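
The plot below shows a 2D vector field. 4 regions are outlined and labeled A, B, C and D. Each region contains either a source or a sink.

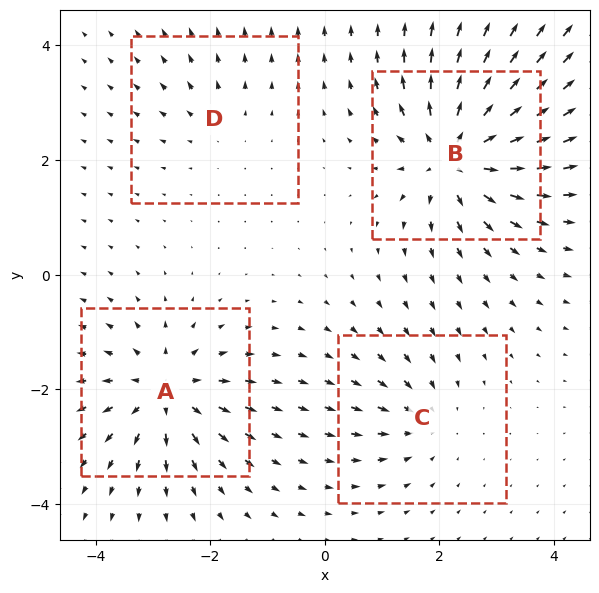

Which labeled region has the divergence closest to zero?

D

Divergence at each region's feature centre — A: about +6, B: about +8, C: about -4, D: about +2. Region D is closest to zero.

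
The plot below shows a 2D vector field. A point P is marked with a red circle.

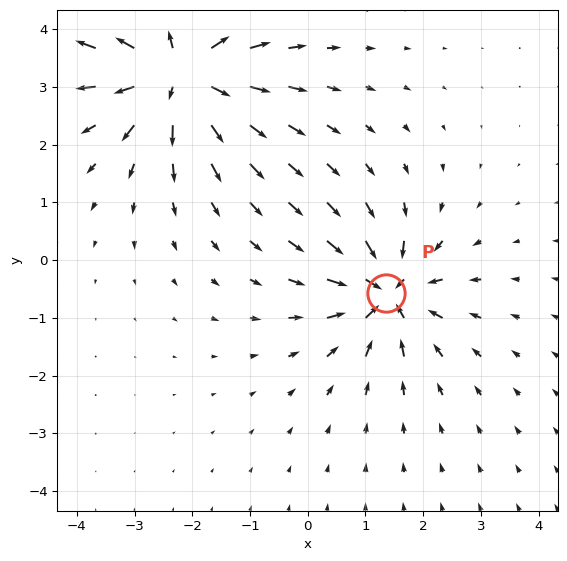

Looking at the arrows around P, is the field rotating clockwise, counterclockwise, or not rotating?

Near P at (1.4, -0.6) the arrows show no circulation. The curl there is ≈0.

not rotating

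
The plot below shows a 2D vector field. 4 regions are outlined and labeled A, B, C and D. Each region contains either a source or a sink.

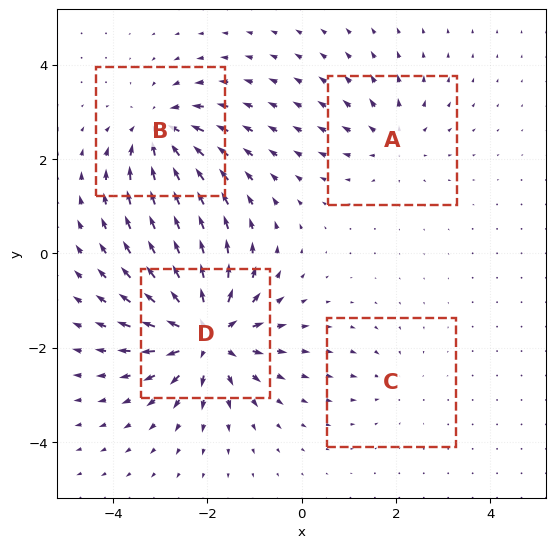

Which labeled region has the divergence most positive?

Divergence at each region's feature centre — A: about +4, B: about -6, C: about -2, D: about +8. Region D is most positive.

D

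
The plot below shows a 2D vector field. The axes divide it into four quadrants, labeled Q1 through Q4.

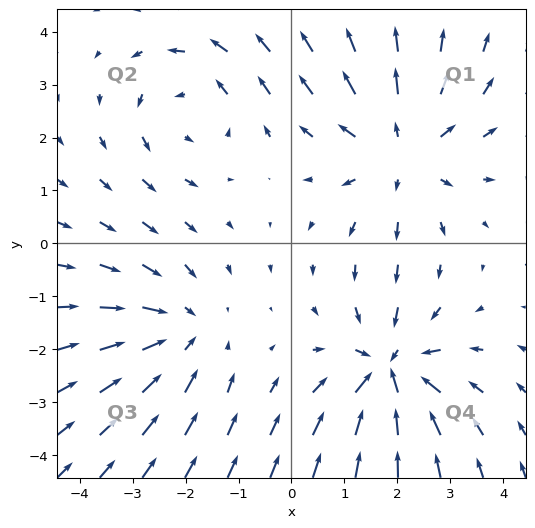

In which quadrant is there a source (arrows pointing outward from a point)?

Q1

The source sits at approximately (2.1, 1.7), which lies in quadrant Q1. The divergence there is about +4, positive as expected for a source.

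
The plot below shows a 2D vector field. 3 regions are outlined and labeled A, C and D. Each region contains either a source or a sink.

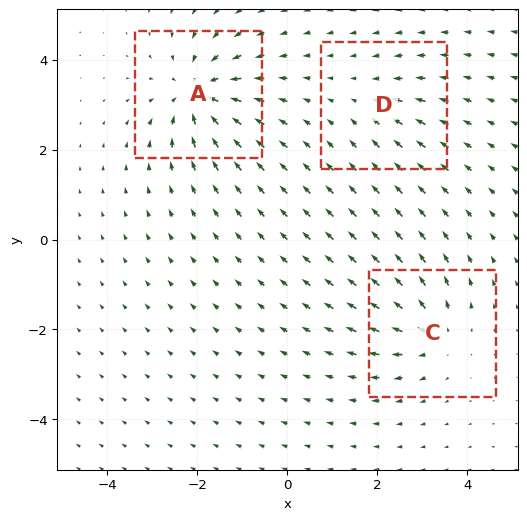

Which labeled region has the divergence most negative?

Divergence at each region's feature centre — A: about -5, C: about +4, D: about -2. Region A is most negative.

A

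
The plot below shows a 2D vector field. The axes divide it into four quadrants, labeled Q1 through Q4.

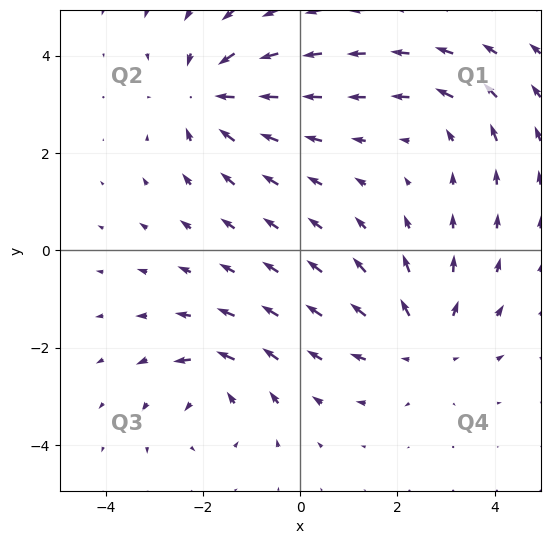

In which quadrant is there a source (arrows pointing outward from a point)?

The source sits at approximately (2.5, -1.9), which lies in quadrant Q4. The divergence there is about +3, positive as expected for a source.

Q4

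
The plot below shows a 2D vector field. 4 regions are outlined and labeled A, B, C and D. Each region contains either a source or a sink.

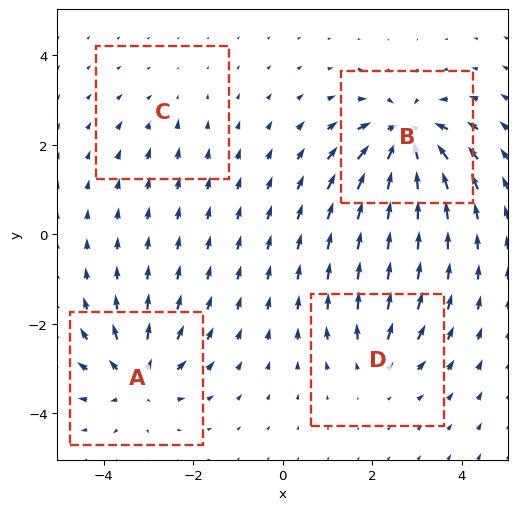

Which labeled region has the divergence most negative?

B

Divergence at each region's feature centre — A: about +6, B: about -9, C: about -2, D: about +4. Region B is most negative.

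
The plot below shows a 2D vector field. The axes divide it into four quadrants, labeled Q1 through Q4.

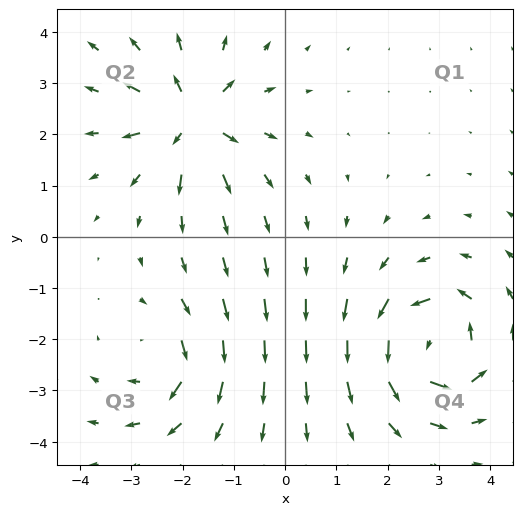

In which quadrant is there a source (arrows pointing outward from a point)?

Q2

The source sits at approximately (-1.8, 2.3), which lies in quadrant Q2. The divergence there is about +6, positive as expected for a source.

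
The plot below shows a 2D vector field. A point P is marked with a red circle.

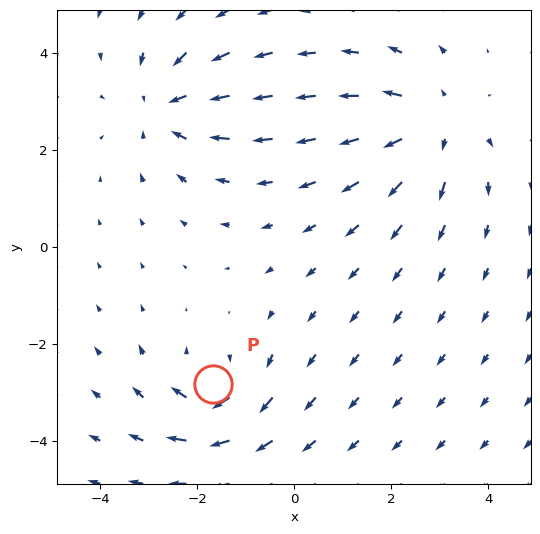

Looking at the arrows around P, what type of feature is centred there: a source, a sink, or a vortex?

vortex

At P (-1.7, -2.8) the arrows circulate clockwise. Divergence ≈0, curl about -5 — near-zero divergence with nonzero curl is a vortex.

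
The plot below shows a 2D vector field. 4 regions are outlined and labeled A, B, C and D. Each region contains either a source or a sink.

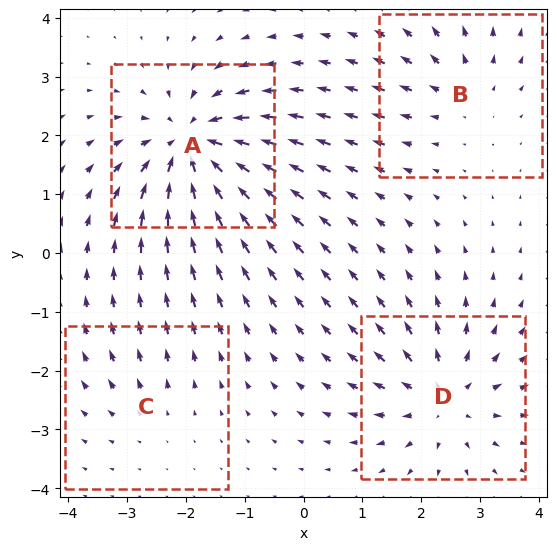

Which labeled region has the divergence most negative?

A

Divergence at each region's feature centre — A: about -7, B: about +3, C: about +2, D: about +5. Region A is most negative.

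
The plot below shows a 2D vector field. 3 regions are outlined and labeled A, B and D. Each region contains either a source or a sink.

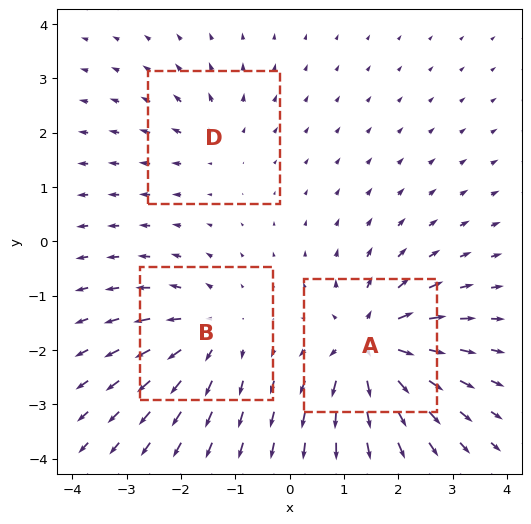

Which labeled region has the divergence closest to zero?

D

Divergence at each region's feature centre — A: about +6, B: about +4, D: about +2. Region D is closest to zero.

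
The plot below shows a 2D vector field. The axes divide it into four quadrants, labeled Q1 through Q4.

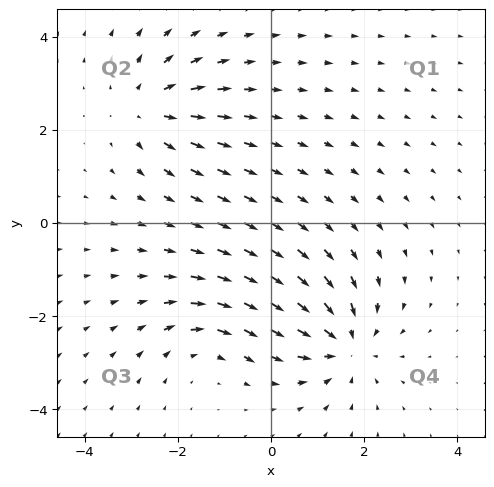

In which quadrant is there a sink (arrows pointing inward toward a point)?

The sink sits at approximately (1.6, -2.6), which lies in quadrant Q4. The divergence there is about -4, negative as expected for a sink.

Q4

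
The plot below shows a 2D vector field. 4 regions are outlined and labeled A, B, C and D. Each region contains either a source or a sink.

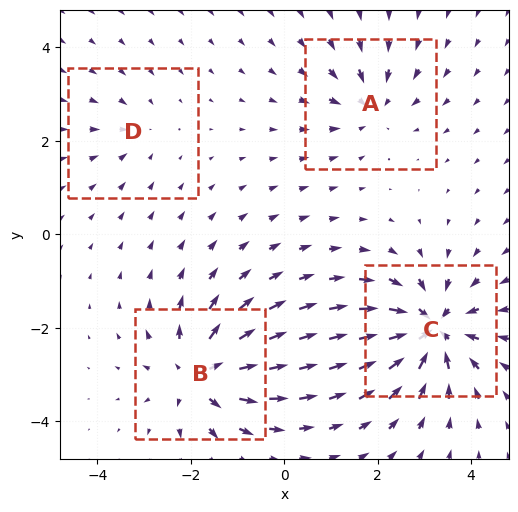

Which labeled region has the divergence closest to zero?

D

Divergence at each region's feature centre — A: about -4, B: about +6, C: about -8, D: about -2. Region D is closest to zero.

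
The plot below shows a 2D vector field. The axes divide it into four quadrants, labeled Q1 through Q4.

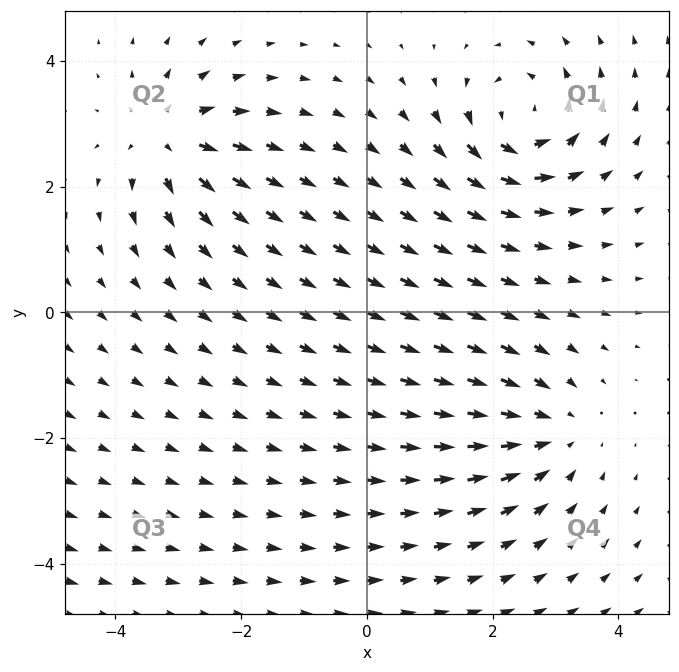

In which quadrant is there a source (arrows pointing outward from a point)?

The source sits at approximately (-3.2, 2.8), which lies in quadrant Q2. The divergence there is about +6, positive as expected for a source.

Q2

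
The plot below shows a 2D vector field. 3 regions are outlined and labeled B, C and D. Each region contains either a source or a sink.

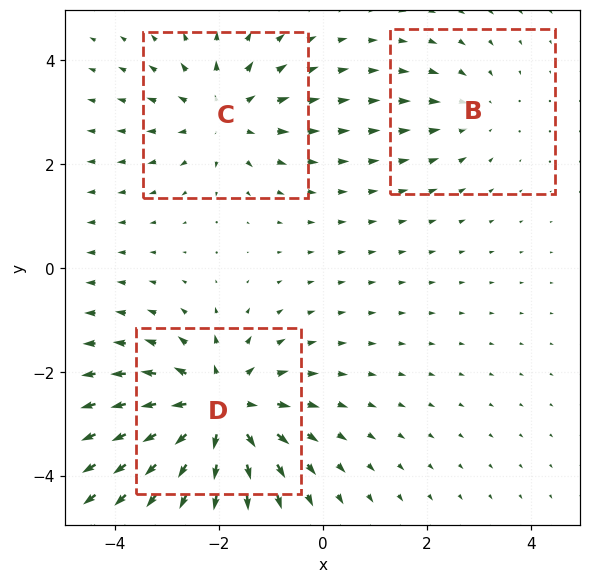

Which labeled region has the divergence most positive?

D

Divergence at each region's feature centre — B: about -2, C: about +3, D: about +4. Region D is most positive.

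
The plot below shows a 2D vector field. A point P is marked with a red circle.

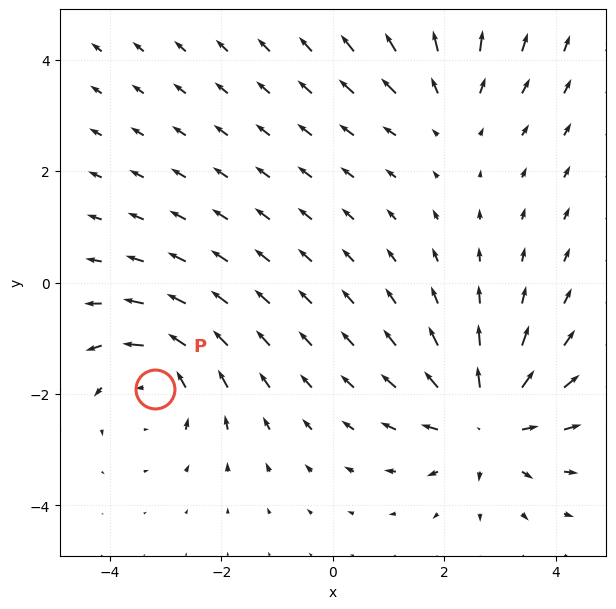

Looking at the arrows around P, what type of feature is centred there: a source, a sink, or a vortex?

At P (-3.2, -1.9) the arrows circulate counterclockwise. Divergence ≈0, curl about +3 — near-zero divergence with nonzero curl is a vortex.

vortex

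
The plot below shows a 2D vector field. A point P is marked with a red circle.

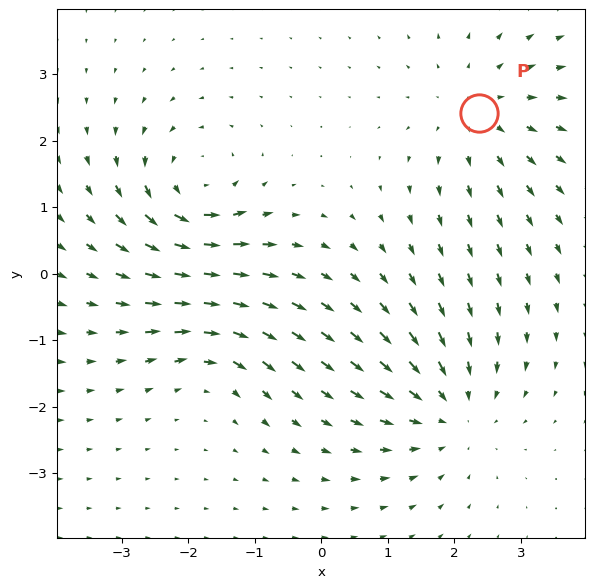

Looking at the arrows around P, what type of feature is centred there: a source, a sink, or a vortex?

source

At P (2.4, 2.4) the arrows spread outward. Divergence about +3, curl ≈0 — positive divergence with near-zero curl is a source.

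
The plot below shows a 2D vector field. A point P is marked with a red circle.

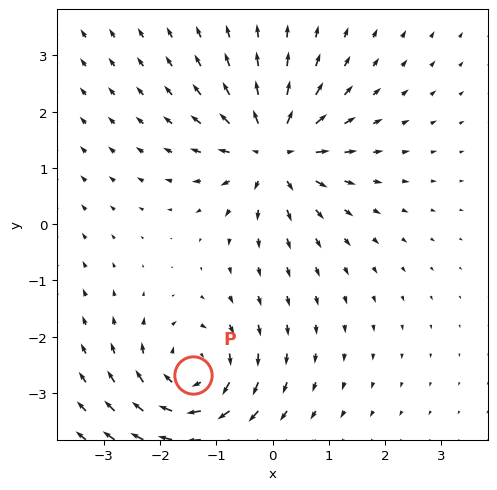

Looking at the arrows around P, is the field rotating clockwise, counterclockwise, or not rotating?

clockwise

Near P at (-1.4, -2.7) the arrows circulate clockwise. The curl (z-component) there is about -6; negative curl means clockwise rotation.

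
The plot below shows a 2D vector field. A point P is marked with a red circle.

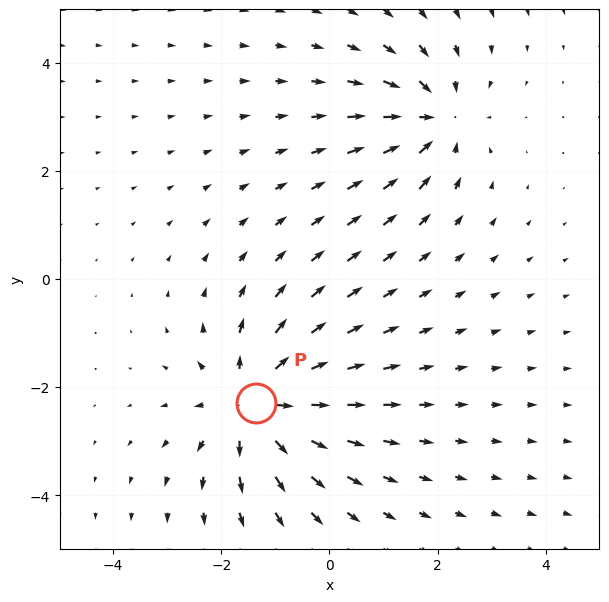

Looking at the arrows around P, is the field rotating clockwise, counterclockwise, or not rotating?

Near P at (-1.4, -2.3) the arrows show no circulation. The curl there is ≈0.

not rotating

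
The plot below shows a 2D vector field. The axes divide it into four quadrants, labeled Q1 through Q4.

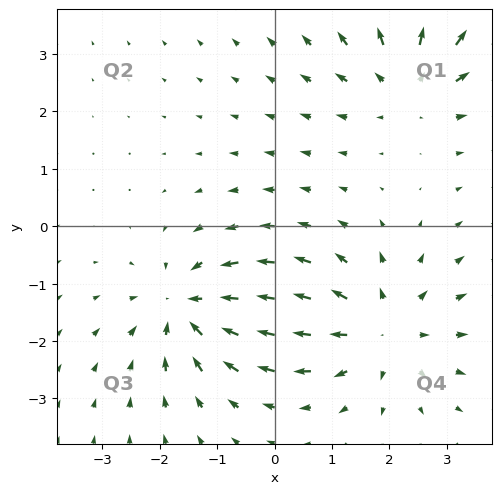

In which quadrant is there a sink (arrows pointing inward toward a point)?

The sink sits at approximately (-1.5, -1.4), which lies in quadrant Q3. The divergence there is about -5, negative as expected for a sink.

Q3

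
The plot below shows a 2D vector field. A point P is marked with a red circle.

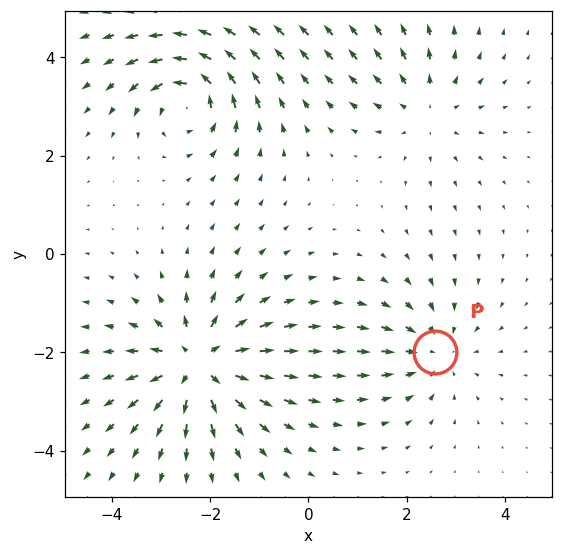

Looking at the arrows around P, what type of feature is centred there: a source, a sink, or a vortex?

At P (2.6, -2.0) the arrows converge inward. Divergence about -3, curl ≈0 — negative divergence with near-zero curl is a sink.

sink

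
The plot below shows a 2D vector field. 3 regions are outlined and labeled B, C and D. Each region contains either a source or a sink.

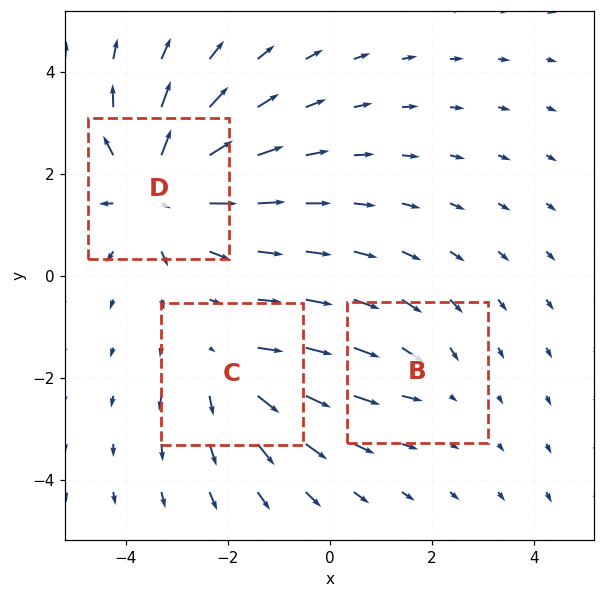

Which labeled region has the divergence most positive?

D

Divergence at each region's feature centre — B: about -2, C: about +3, D: about +5. Region D is most positive.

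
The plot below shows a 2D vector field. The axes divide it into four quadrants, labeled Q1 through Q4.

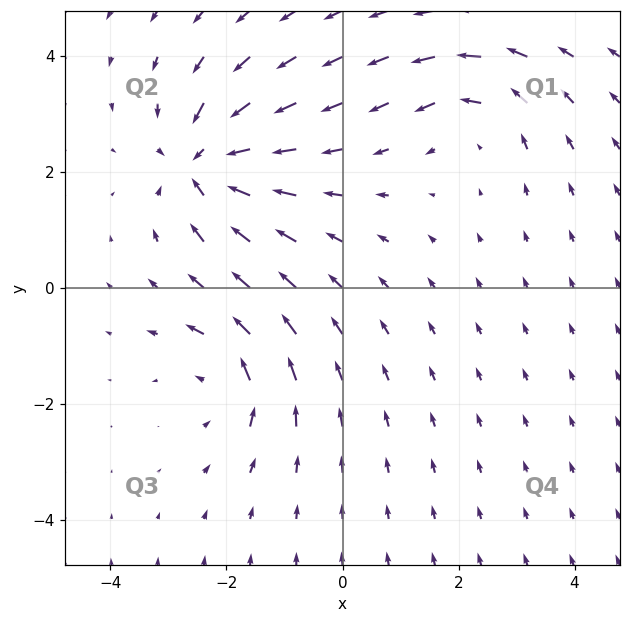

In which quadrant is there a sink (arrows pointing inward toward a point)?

The sink sits at approximately (-2.4, 2.1), which lies in quadrant Q2. The divergence there is about -6, negative as expected for a sink.

Q2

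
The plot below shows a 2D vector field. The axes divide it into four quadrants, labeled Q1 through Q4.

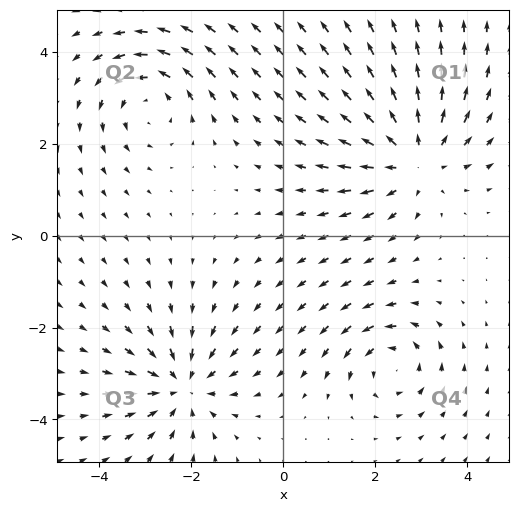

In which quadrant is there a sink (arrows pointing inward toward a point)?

Q3

The sink sits at approximately (-2.2, -3.3), which lies in quadrant Q3. The divergence there is about -4, negative as expected for a sink.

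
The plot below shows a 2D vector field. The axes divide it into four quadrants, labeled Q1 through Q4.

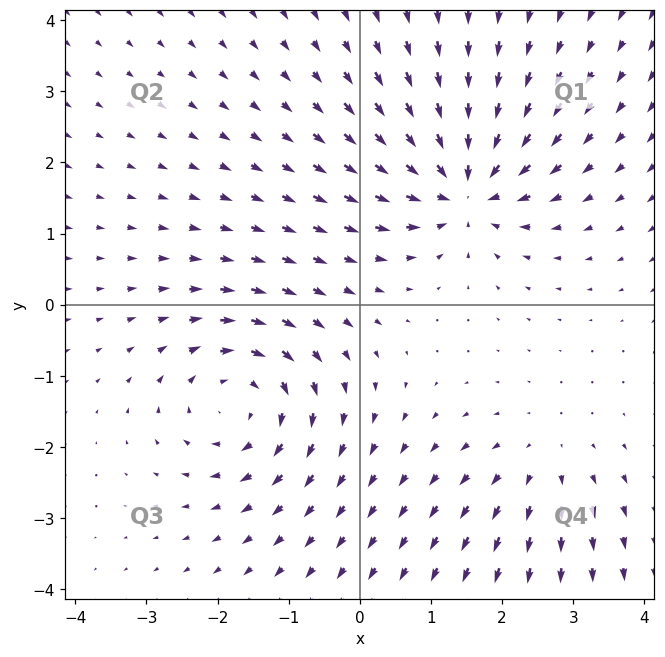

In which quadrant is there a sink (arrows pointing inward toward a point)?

The sink sits at approximately (1.5, 1.6), which lies in quadrant Q1. The divergence there is about -6, negative as expected for a sink.

Q1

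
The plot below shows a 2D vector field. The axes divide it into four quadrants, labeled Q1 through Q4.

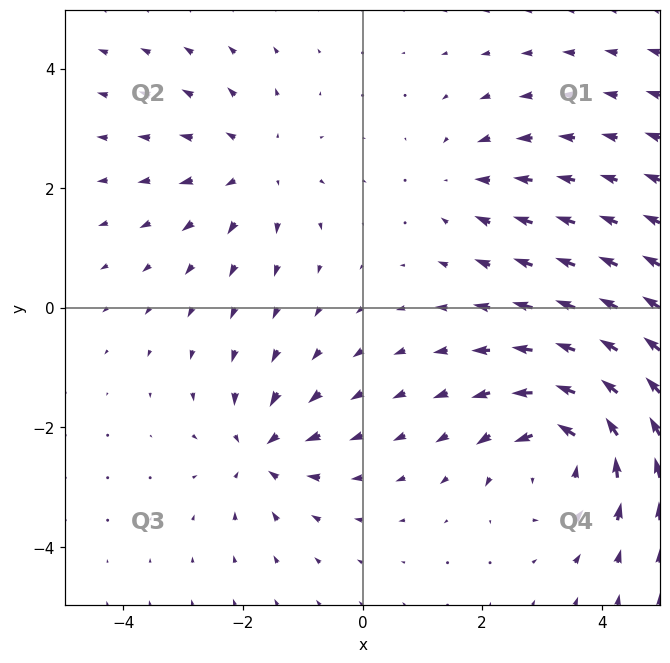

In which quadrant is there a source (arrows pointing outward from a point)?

The source sits at approximately (-1.8, 2.4), which lies in quadrant Q2. The divergence there is about +3, positive as expected for a source.

Q2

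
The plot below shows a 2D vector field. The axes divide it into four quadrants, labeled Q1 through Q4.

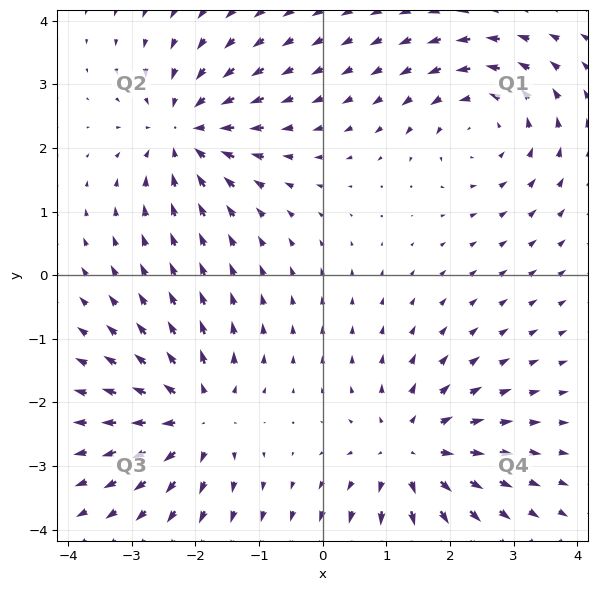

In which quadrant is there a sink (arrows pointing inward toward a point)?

Q2

The sink sits at approximately (-2.2, 2.3), which lies in quadrant Q2. The divergence there is about -6, negative as expected for a sink.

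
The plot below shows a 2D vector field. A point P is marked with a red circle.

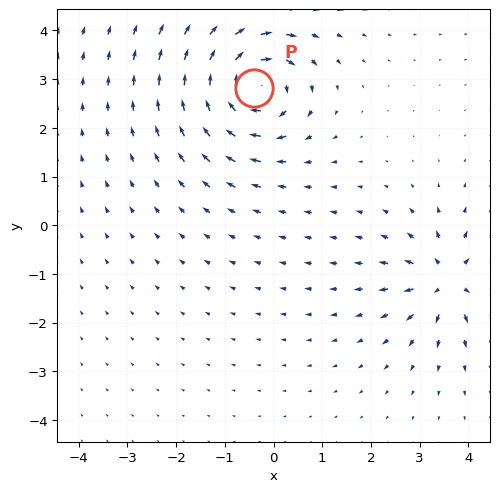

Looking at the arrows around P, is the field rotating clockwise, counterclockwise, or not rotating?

Near P at (-0.4, 2.8) the arrows circulate clockwise. The curl (z-component) there is about -6; negative curl means clockwise rotation.

clockwise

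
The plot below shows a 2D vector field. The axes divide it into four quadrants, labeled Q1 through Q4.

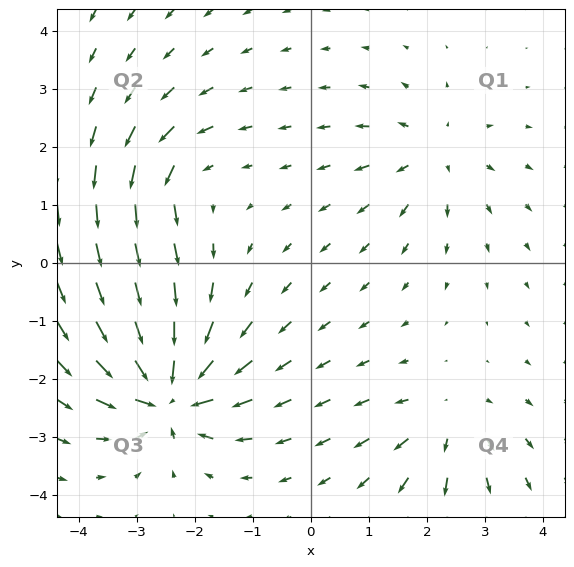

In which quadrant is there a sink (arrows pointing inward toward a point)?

The sink sits at approximately (-2.5, -2.3), which lies in quadrant Q3. The divergence there is about -7, negative as expected for a sink.

Q3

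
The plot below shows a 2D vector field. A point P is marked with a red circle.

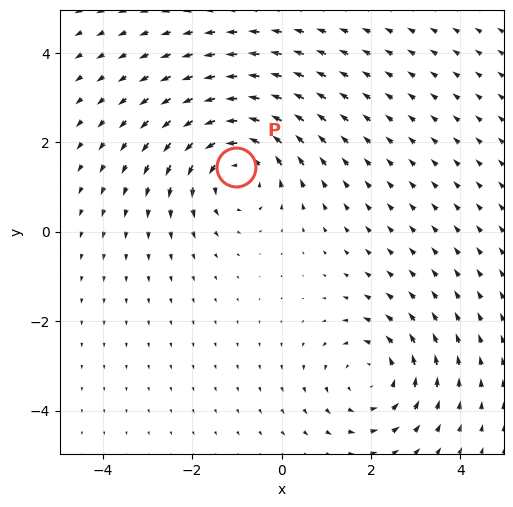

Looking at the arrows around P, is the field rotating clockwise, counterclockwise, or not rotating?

Near P at (-1.0, 1.4) the arrows circulate counterclockwise. The curl (z-component) there is about +3; positive curl means counterclockwise rotation.

counterclockwise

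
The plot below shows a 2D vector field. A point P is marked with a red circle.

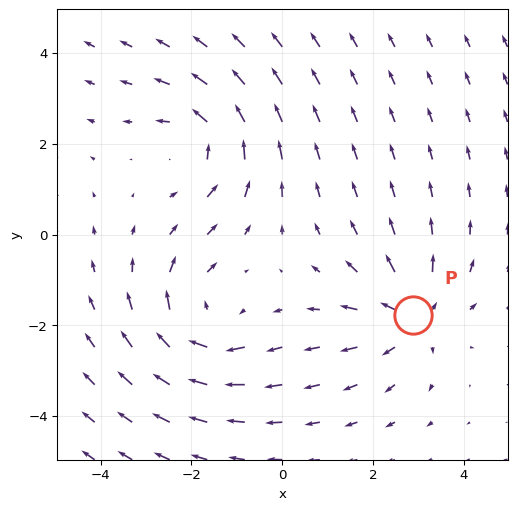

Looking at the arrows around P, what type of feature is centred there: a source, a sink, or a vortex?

source

At P (2.9, -1.8) the arrows spread outward. Divergence about +3, curl ≈0 — positive divergence with near-zero curl is a source.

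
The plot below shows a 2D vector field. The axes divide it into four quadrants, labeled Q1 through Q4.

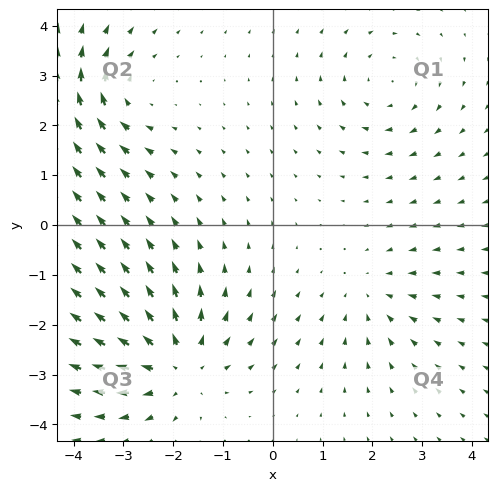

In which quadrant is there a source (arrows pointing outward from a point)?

Q3

The source sits at approximately (-1.9, -2.8), which lies in quadrant Q3. The divergence there is about +4, positive as expected for a source.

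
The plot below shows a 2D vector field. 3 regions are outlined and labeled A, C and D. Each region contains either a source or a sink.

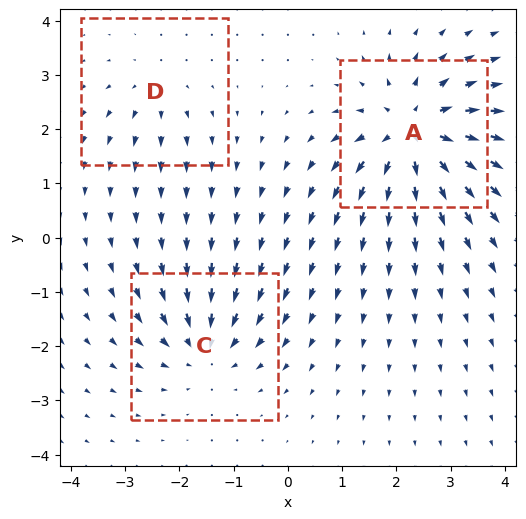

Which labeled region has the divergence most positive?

Divergence at each region's feature centre — A: about +6, C: about -4, D: about +2. Region A is most positive.

A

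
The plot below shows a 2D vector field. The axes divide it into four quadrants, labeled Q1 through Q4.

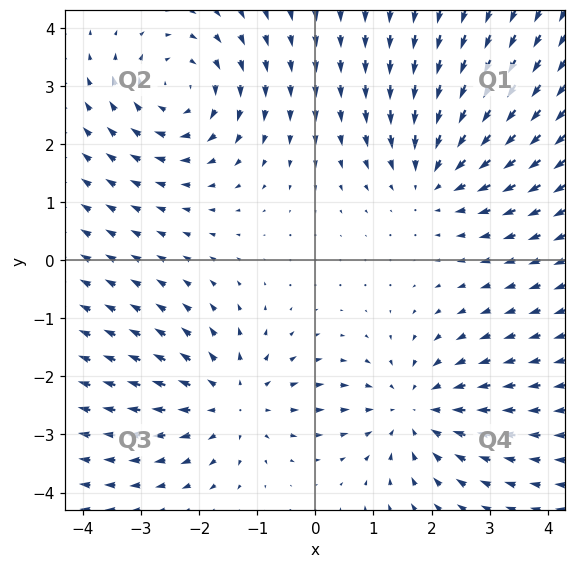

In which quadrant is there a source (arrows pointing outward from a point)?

Q3

The source sits at approximately (-1.4, -2.4), which lies in quadrant Q3. The divergence there is about +2, positive as expected for a source.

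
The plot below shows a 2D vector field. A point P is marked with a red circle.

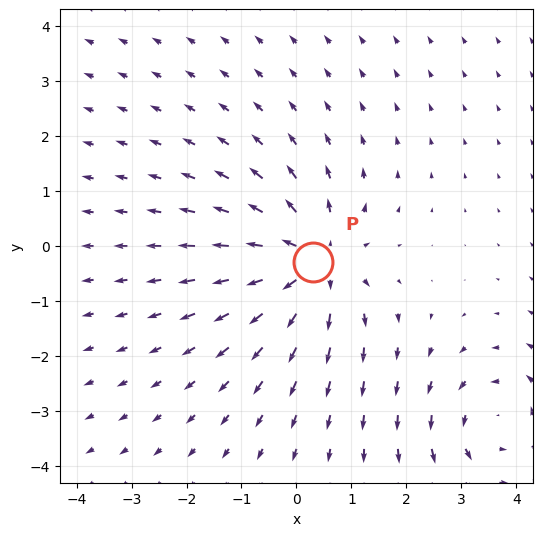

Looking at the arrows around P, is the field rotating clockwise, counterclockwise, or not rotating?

not rotating

Near P at (0.3, -0.3) the arrows show no circulation. The curl there is ≈0.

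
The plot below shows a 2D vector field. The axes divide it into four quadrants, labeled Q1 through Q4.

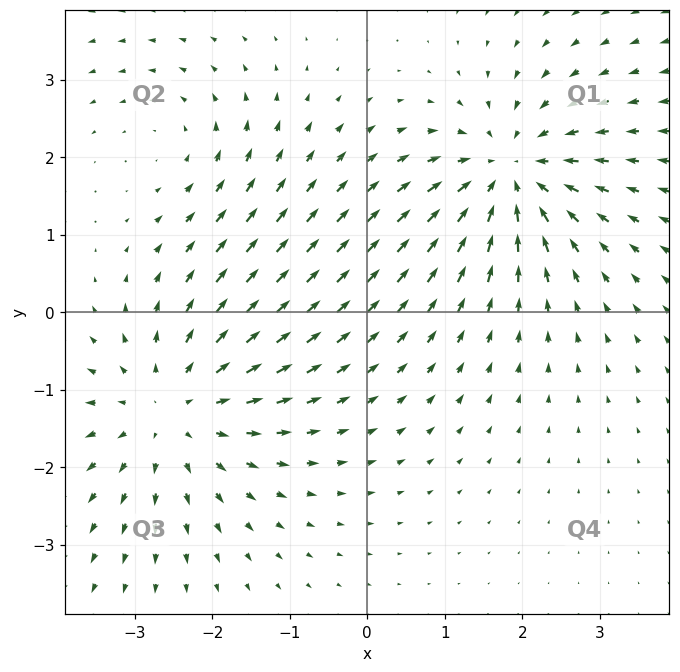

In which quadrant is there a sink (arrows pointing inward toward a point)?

The sink sits at approximately (1.8, 1.8), which lies in quadrant Q1. The divergence there is about -5, negative as expected for a sink.

Q1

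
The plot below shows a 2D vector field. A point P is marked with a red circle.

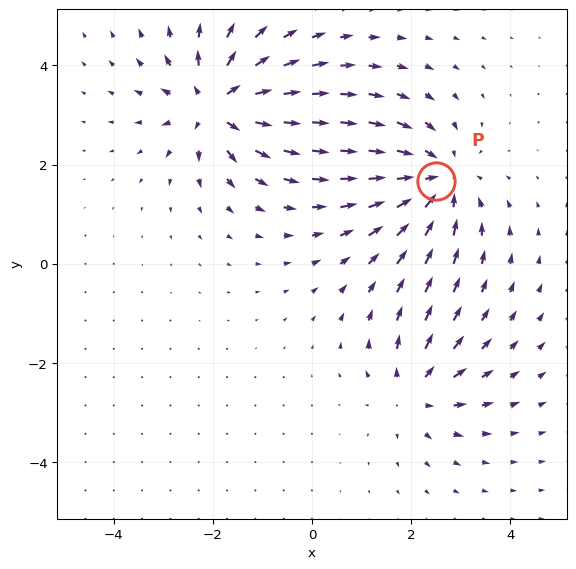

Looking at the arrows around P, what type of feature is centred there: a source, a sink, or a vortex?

At P (2.5, 1.7) the arrows converge inward. Divergence about -5, curl ≈0 — negative divergence with near-zero curl is a sink.

sink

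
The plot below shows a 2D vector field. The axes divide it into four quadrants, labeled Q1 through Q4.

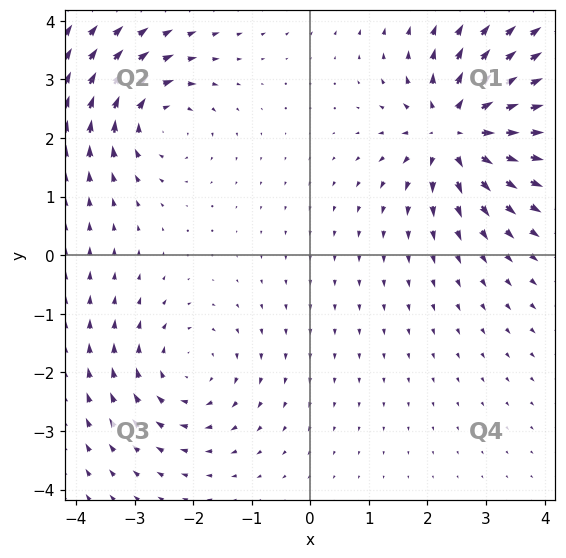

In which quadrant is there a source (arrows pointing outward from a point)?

The source sits at approximately (2.5, 2.1), which lies in quadrant Q1. The divergence there is about +5, positive as expected for a source.

Q1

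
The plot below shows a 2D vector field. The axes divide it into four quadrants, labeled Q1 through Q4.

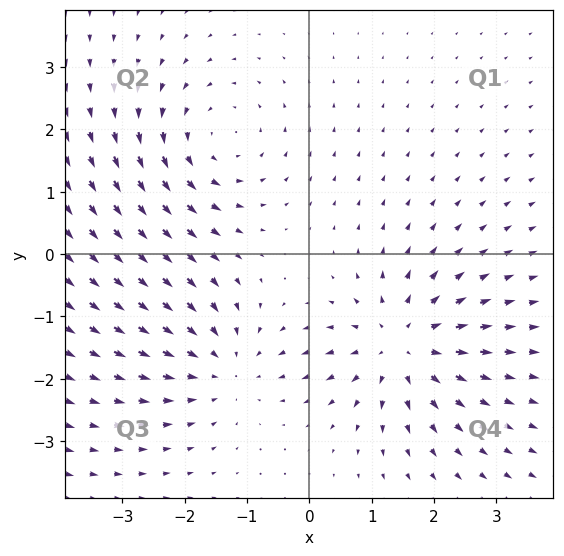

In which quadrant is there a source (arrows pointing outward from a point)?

The source sits at approximately (1.5, -1.5), which lies in quadrant Q4. The divergence there is about +4, positive as expected for a source.

Q4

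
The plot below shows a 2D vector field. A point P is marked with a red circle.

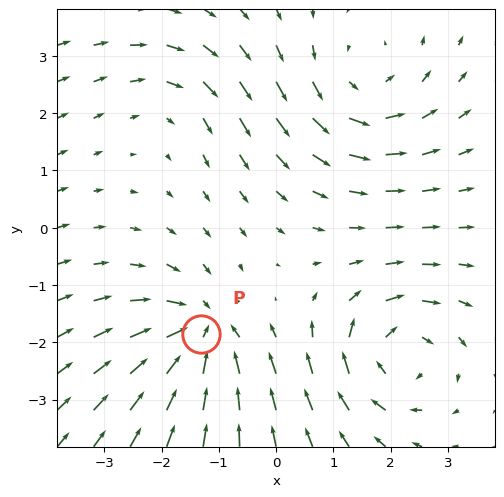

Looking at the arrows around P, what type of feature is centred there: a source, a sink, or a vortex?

sink

At P (-1.3, -1.9) the arrows converge inward. Divergence about -6, curl ≈0 — negative divergence with near-zero curl is a sink.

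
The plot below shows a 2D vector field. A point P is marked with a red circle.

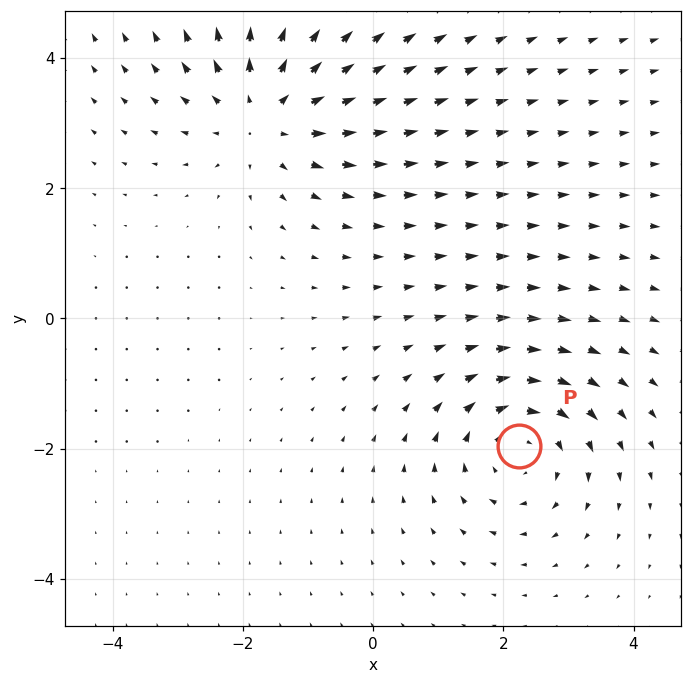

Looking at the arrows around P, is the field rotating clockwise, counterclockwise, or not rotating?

Near P at (2.2, -2.0) the arrows circulate clockwise. The curl (z-component) there is about -3; negative curl means clockwise rotation.

clockwise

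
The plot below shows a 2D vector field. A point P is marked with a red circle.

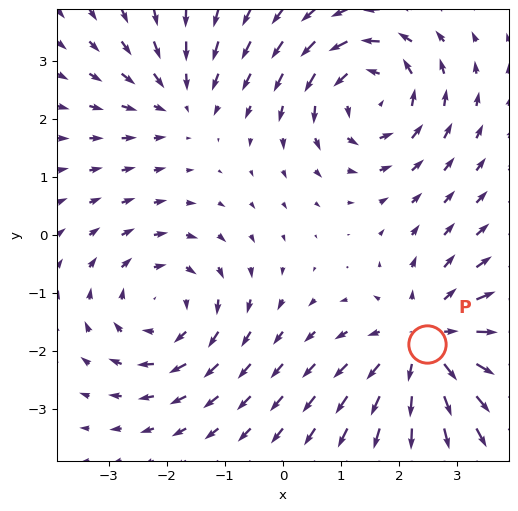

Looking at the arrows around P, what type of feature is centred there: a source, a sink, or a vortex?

At P (2.5, -1.9) the arrows spread outward. Divergence about +4, curl ≈0 — positive divergence with near-zero curl is a source.

source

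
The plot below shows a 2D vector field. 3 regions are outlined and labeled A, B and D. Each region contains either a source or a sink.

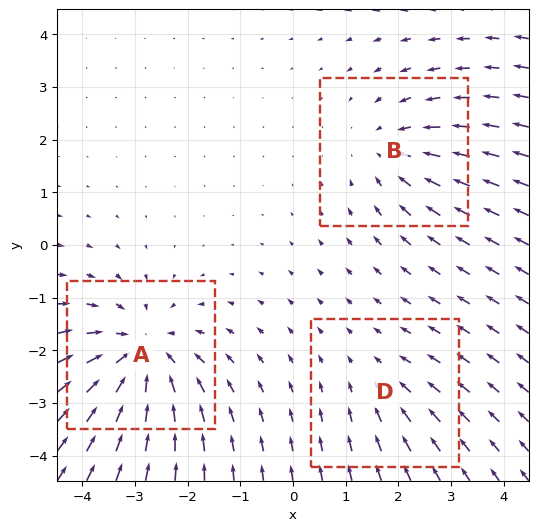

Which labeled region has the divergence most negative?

Divergence at each region's feature centre — A: about -4, B: about -3, D: about -2. Region A is most negative.

A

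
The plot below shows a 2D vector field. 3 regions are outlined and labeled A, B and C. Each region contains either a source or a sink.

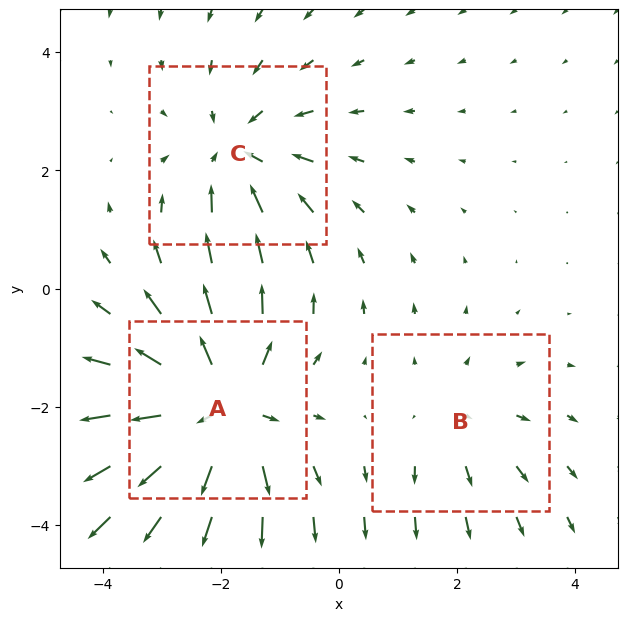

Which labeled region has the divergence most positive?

A

Divergence at each region's feature centre — A: about +4, B: about +2, C: about -3. Region A is most positive.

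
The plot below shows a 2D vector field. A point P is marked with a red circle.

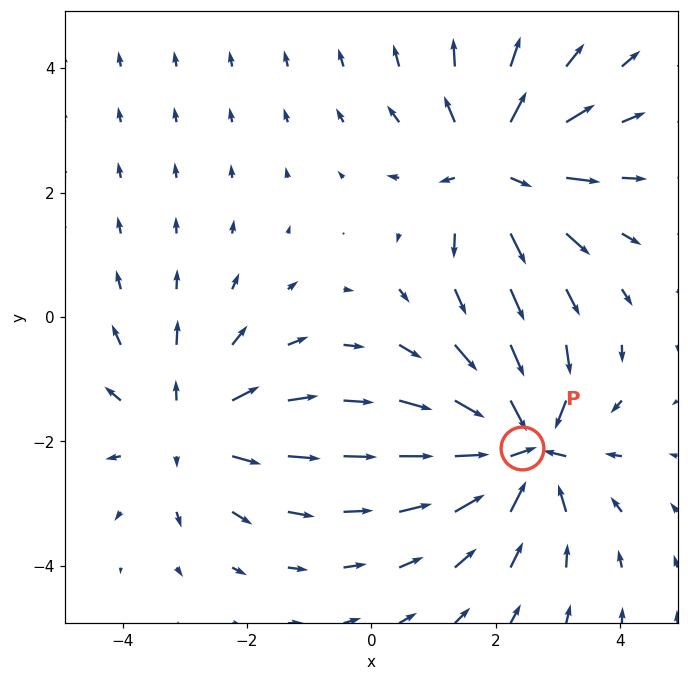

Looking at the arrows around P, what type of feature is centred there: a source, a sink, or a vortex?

sink

At P (2.4, -2.1) the arrows converge inward. Divergence about -6, curl ≈0 — negative divergence with near-zero curl is a sink.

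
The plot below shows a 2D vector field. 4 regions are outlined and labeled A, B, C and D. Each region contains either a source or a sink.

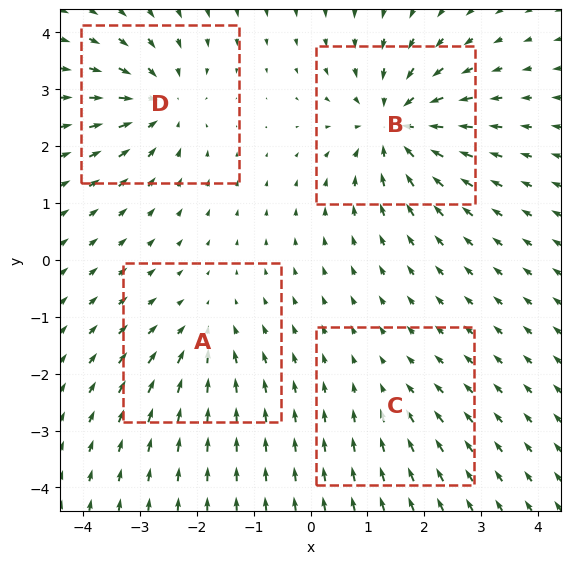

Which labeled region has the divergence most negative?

Divergence at each region's feature centre — A: about -4, B: about -8, C: about -2, D: about -6. Region B is most negative.

B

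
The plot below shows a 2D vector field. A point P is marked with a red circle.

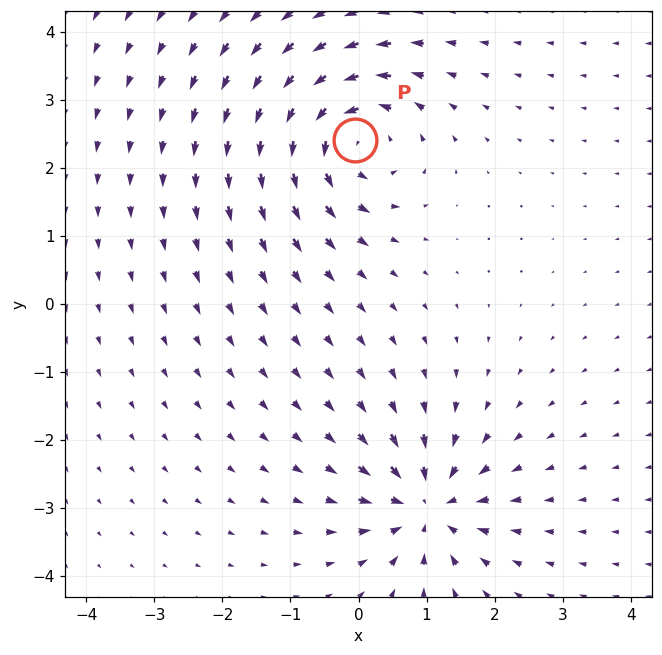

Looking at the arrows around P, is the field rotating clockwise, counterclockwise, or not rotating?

Near P at (-0.1, 2.4) the arrows circulate counterclockwise. The curl (z-component) there is about +6; positive curl means counterclockwise rotation.

counterclockwise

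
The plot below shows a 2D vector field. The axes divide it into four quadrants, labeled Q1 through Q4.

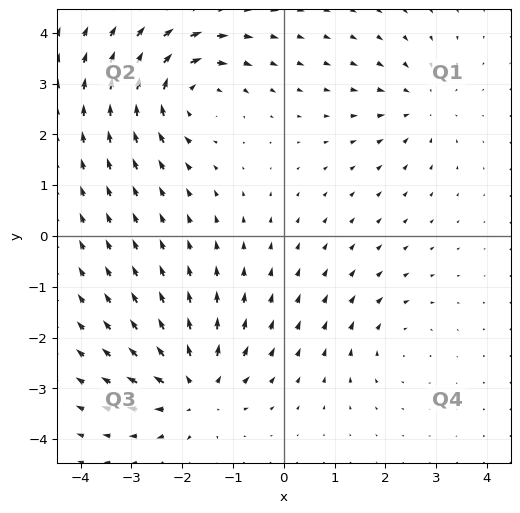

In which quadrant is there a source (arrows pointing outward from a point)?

The source sits at approximately (-1.7, -3.0), which lies in quadrant Q3. The divergence there is about +6, positive as expected for a source.

Q3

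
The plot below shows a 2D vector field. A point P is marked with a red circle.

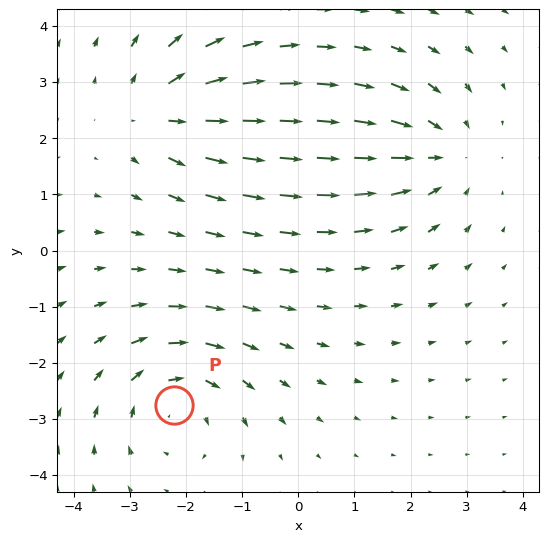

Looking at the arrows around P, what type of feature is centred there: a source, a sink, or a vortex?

At P (-2.2, -2.7) the arrows circulate clockwise. Divergence ≈0, curl about -4 — near-zero divergence with nonzero curl is a vortex.

vortex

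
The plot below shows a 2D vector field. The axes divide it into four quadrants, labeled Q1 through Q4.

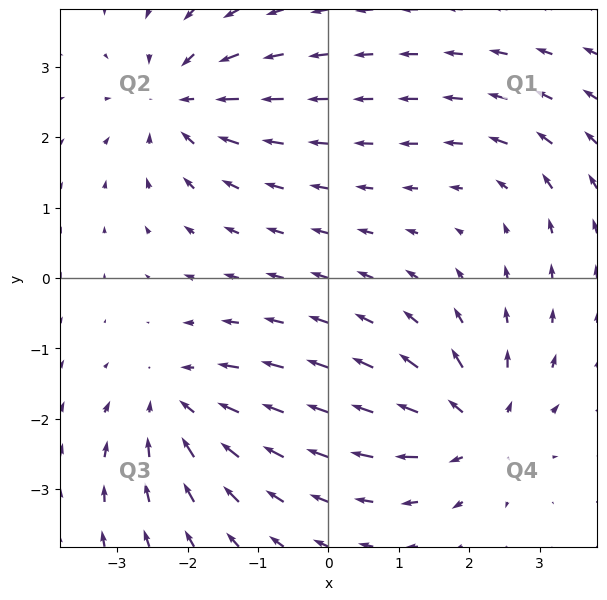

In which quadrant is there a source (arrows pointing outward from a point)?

Q4

The source sits at approximately (2.1, -2.1), which lies in quadrant Q4. The divergence there is about +6, positive as expected for a source.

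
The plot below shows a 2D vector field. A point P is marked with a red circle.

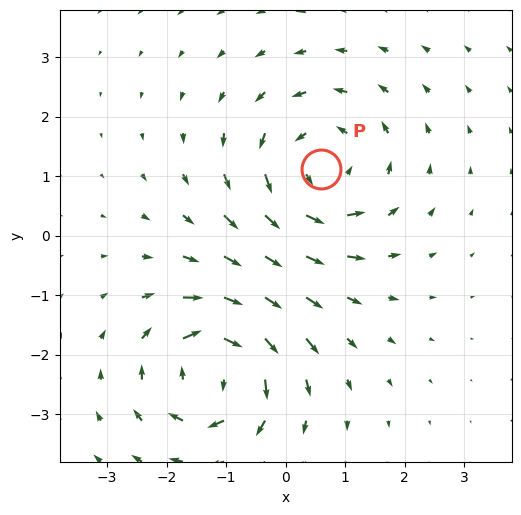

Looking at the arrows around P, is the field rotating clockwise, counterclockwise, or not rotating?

counterclockwise

Near P at (0.6, 1.1) the arrows circulate counterclockwise. The curl (z-component) there is about +4; positive curl means counterclockwise rotation.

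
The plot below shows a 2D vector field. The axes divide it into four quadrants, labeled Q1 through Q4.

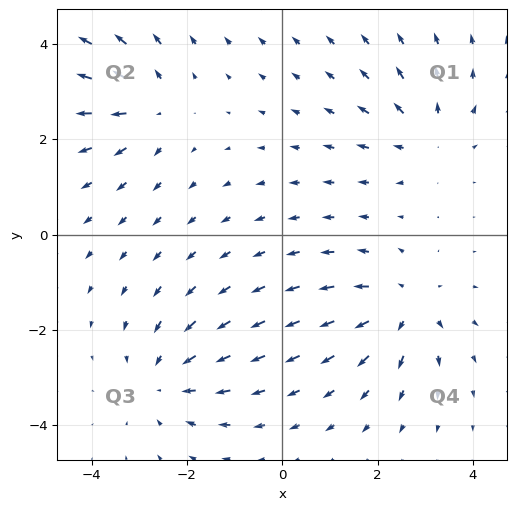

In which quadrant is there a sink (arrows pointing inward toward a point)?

The sink sits at approximately (-2.5, -3.1), which lies in quadrant Q3. The divergence there is about -4, negative as expected for a sink.

Q3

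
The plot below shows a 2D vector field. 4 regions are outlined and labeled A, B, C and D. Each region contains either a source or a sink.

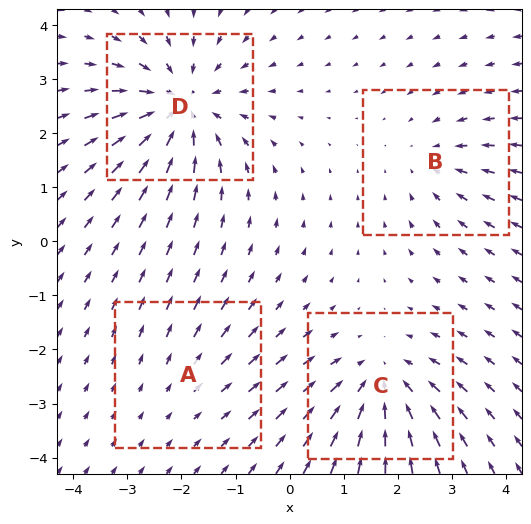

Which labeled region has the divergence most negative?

Divergence at each region's feature centre — A: about +2, B: about -3, C: about -5, D: about -6. Region D is most negative.

D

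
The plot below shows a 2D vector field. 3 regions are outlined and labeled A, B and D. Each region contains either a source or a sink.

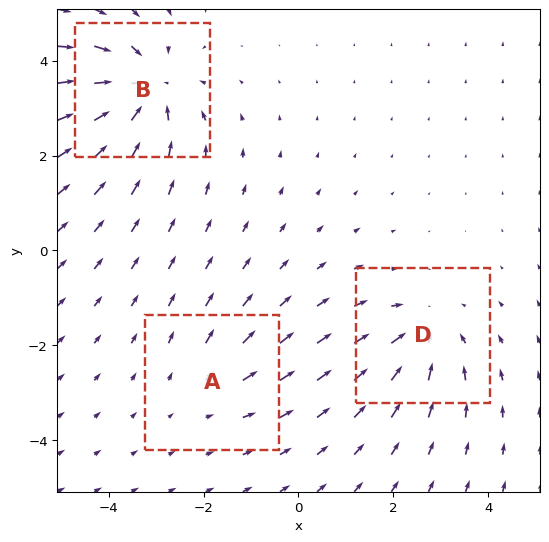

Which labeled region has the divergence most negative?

Divergence at each region's feature centre — A: about +2, B: about -5, D: about -3. Region B is most negative.

B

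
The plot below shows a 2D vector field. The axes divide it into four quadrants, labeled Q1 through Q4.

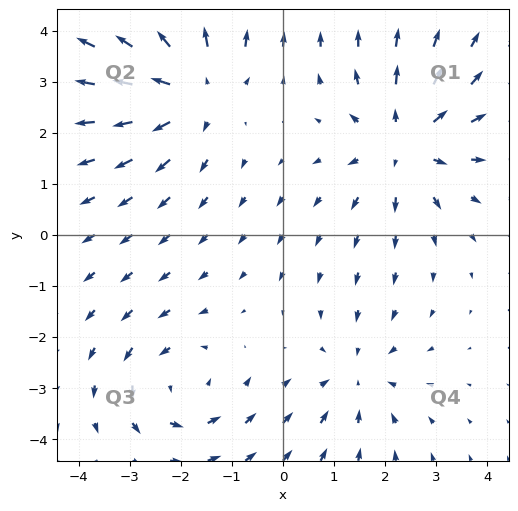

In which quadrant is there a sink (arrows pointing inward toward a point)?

The sink sits at approximately (1.4, -2.8), which lies in quadrant Q4. The divergence there is about -3, negative as expected for a sink.

Q4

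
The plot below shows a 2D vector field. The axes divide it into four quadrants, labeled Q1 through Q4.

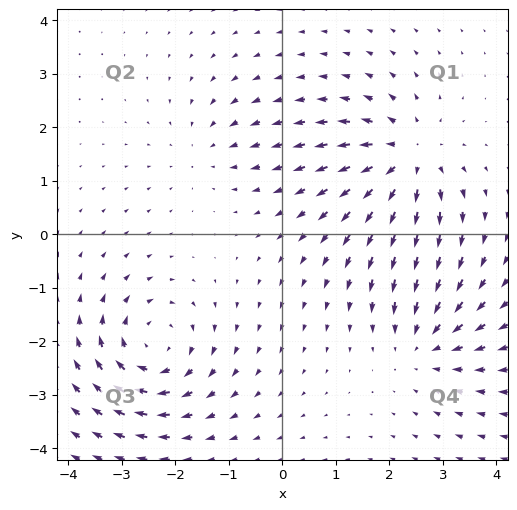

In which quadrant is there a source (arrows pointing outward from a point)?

The source sits at approximately (2.3, 1.4), which lies in quadrant Q1. The divergence there is about +5, positive as expected for a source.

Q1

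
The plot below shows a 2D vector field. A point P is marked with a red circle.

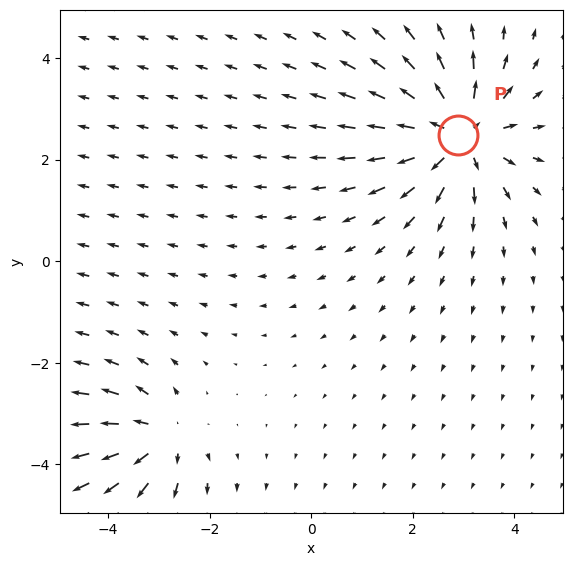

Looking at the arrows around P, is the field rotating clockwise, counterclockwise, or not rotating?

not rotating

Near P at (2.9, 2.5) the arrows show no circulation. The curl there is ≈0.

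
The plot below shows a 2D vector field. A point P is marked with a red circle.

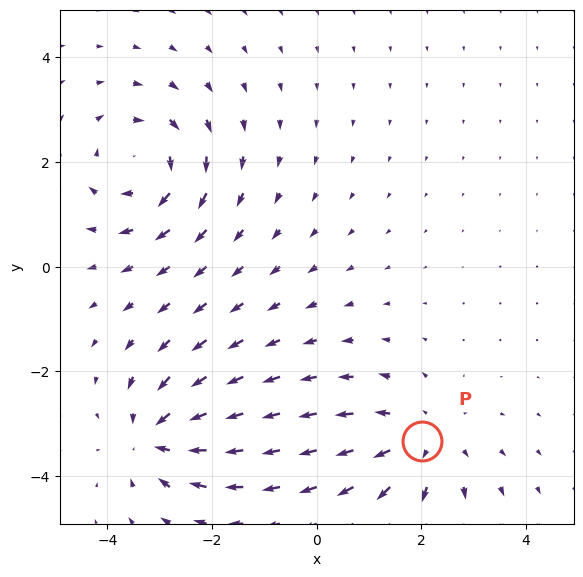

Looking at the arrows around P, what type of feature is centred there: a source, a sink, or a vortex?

source

At P (2.0, -3.3) the arrows spread outward. Divergence about +4, curl ≈0 — positive divergence with near-zero curl is a source.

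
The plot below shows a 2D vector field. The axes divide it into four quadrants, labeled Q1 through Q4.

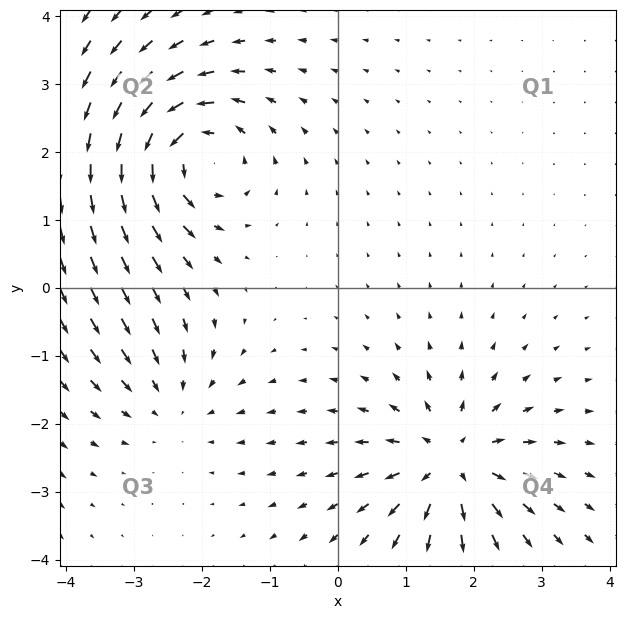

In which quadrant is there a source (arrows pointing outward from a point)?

The source sits at approximately (1.7, -2.6), which lies in quadrant Q4. The divergence there is about +5, positive as expected for a source.

Q4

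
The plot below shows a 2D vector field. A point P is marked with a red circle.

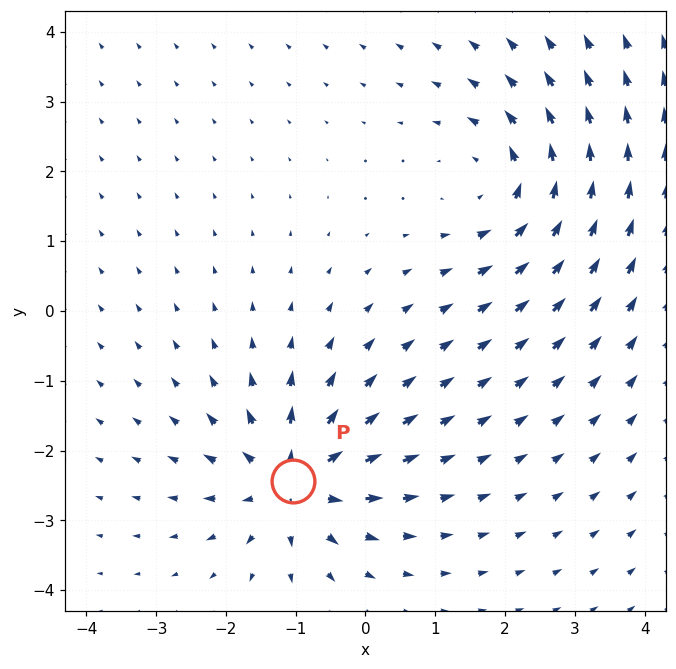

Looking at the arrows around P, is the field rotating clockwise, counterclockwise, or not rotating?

Near P at (-1.0, -2.4) the arrows show no circulation. The curl there is ≈0.

not rotating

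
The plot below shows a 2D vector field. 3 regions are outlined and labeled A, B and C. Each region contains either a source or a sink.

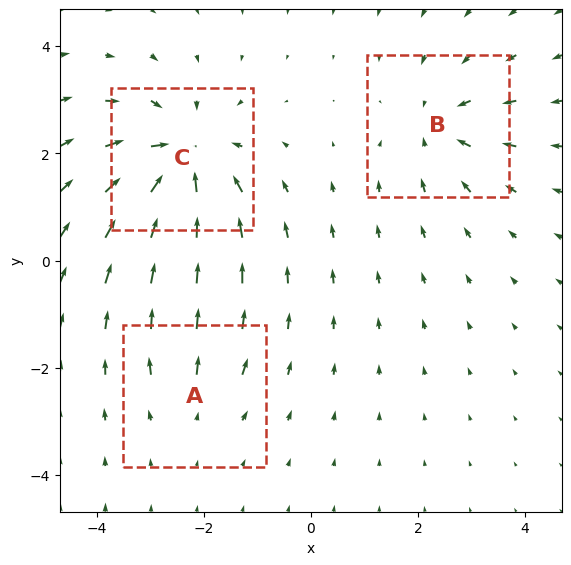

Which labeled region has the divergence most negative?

Divergence at each region's feature centre — A: about +2, B: about -3, C: about -5. Region C is most negative.

C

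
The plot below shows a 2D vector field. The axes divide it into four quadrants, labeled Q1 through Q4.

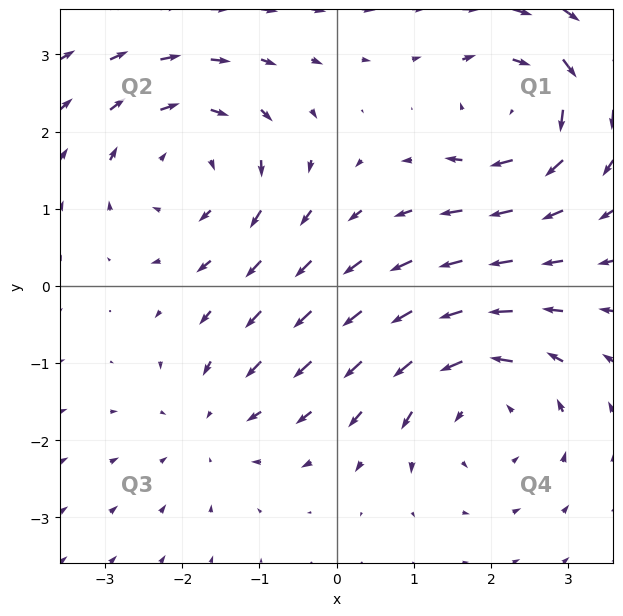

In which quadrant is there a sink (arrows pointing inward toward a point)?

The sink sits at approximately (-1.6, -1.8), which lies in quadrant Q3. The divergence there is about -3, negative as expected for a sink.

Q3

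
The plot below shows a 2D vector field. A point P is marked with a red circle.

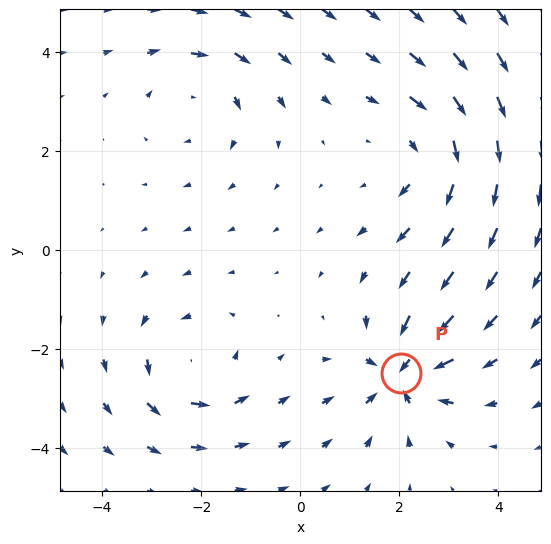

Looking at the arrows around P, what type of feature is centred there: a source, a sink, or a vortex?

At P (2.0, -2.5) the arrows converge inward. Divergence about -6, curl ≈0 — negative divergence with near-zero curl is a sink.

sink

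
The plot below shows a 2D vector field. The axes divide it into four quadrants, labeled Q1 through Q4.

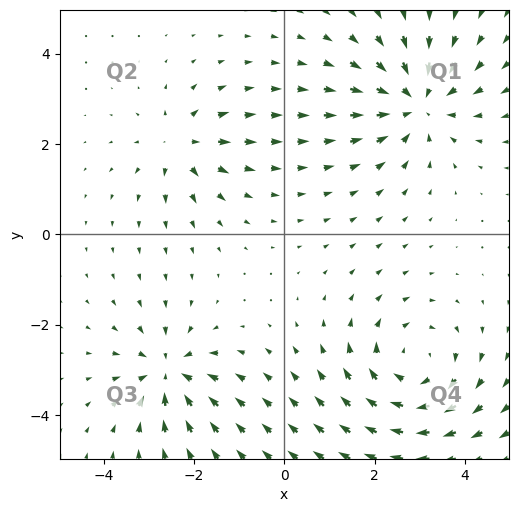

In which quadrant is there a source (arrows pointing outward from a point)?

The source sits at approximately (-2.3, 2.0), which lies in quadrant Q2. The divergence there is about +4, positive as expected for a source.

Q2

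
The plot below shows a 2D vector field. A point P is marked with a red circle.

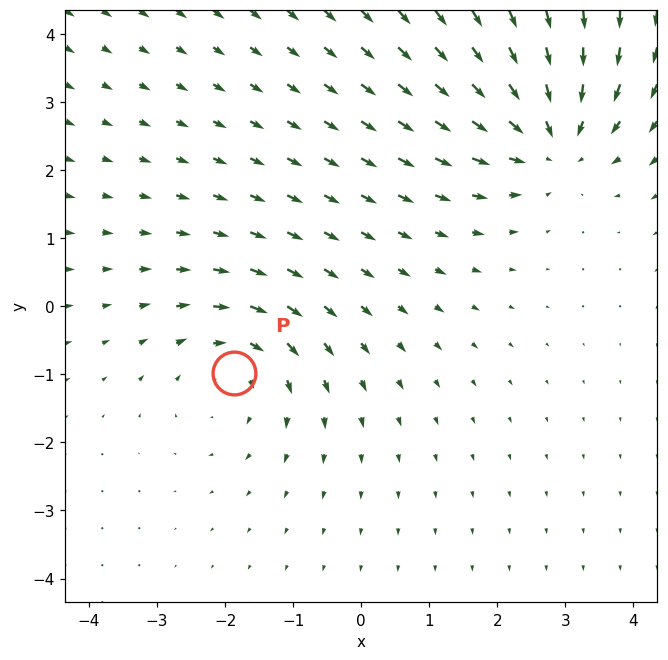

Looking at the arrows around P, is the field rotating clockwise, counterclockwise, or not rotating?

clockwise

Near P at (-1.9, -1.0) the arrows circulate clockwise. The curl (z-component) there is about -3; negative curl means clockwise rotation.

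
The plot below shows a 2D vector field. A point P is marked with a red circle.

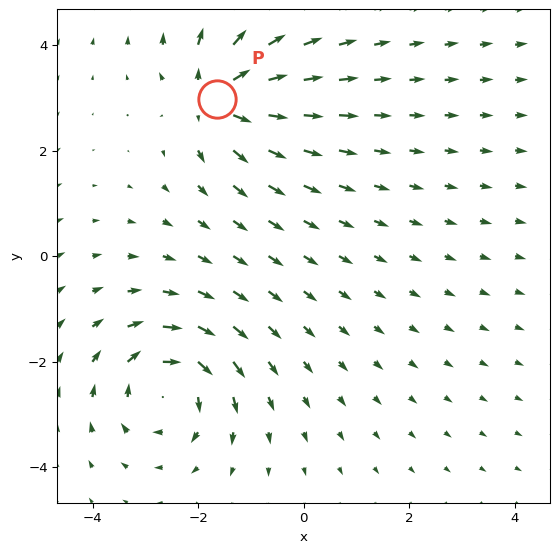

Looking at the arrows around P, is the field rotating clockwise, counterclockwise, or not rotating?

not rotating

Near P at (-1.6, 3.0) the arrows show no circulation. The curl there is ≈0.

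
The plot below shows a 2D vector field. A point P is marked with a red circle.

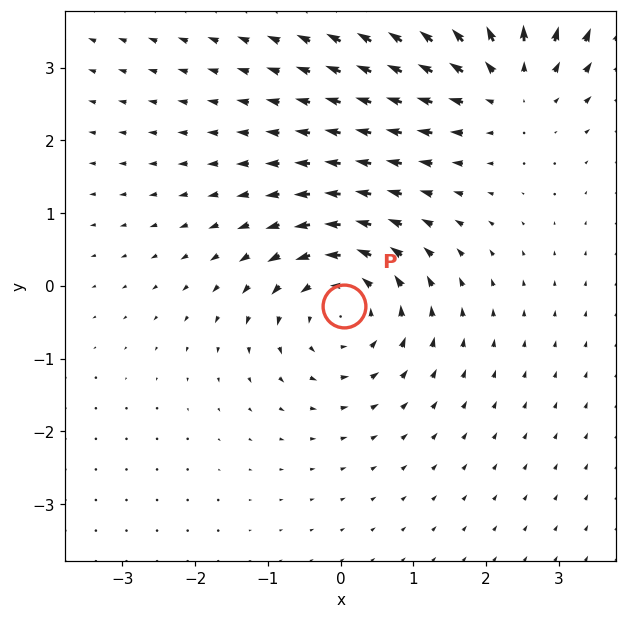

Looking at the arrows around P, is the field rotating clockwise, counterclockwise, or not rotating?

counterclockwise

Near P at (0.0, -0.3) the arrows circulate counterclockwise. The curl (z-component) there is about +5; positive curl means counterclockwise rotation.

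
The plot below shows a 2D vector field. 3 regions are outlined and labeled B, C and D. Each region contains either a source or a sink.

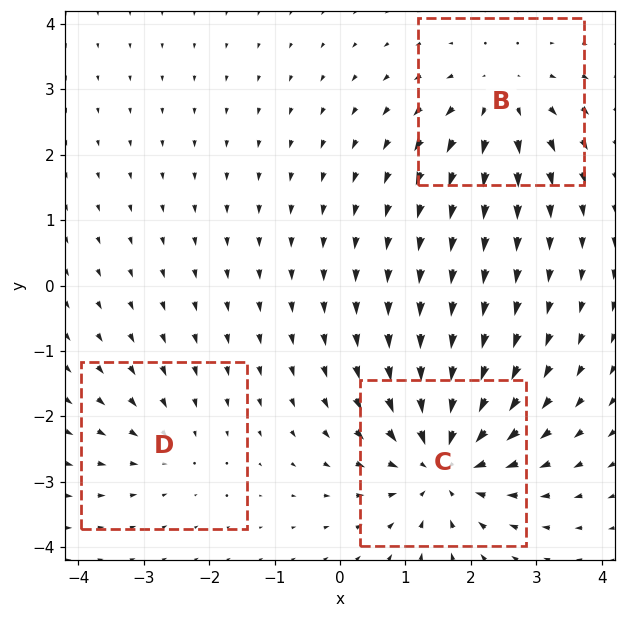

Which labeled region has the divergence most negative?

Divergence at each region's feature centre — B: about +3, C: about -5, D: about -2. Region C is most negative.

C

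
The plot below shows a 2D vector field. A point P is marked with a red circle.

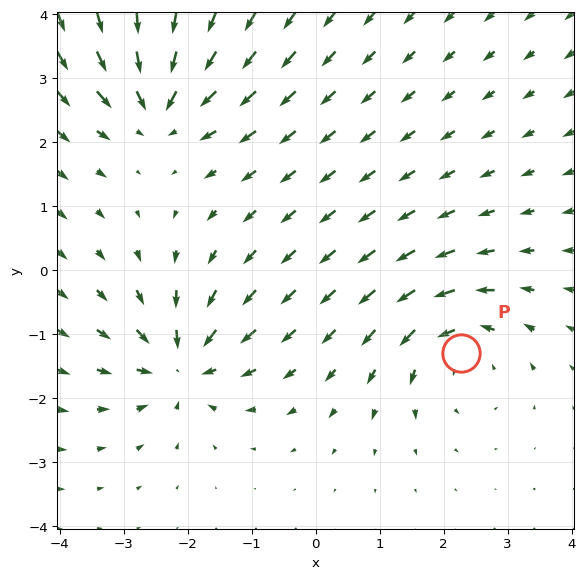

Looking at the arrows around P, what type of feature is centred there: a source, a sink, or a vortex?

vortex

At P (2.3, -1.3) the arrows circulate counterclockwise. Divergence ≈0, curl about +5 — near-zero divergence with nonzero curl is a vortex.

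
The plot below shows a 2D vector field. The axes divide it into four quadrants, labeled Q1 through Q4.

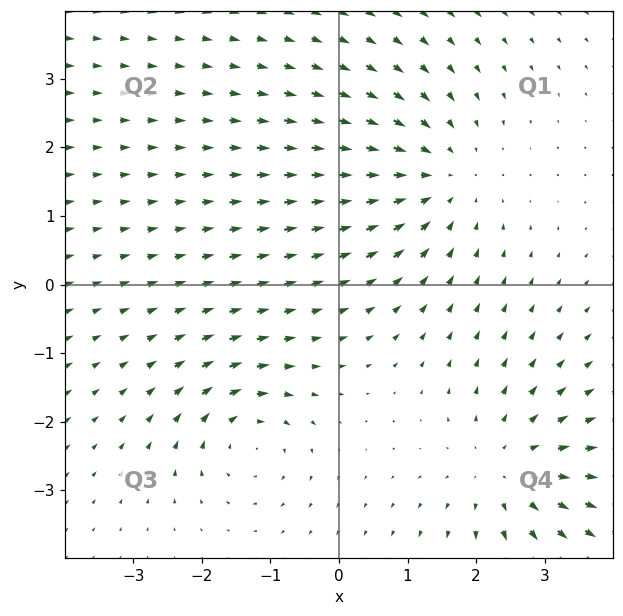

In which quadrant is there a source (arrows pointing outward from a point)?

Q4

The source sits at approximately (2.5, -2.7), which lies in quadrant Q4. The divergence there is about +3, positive as expected for a source.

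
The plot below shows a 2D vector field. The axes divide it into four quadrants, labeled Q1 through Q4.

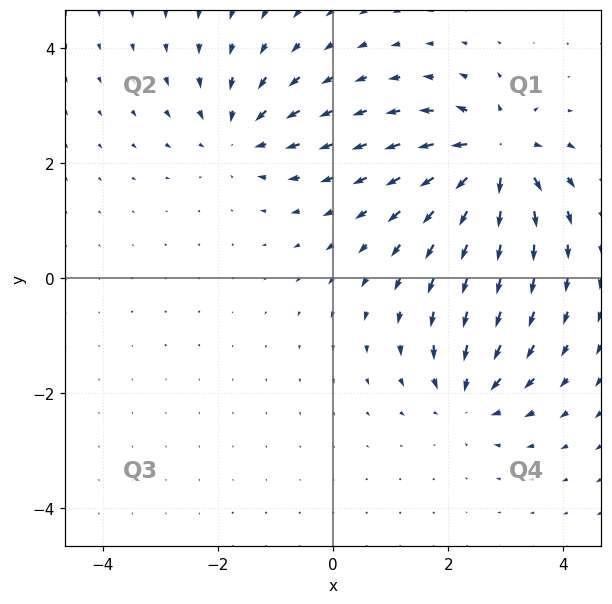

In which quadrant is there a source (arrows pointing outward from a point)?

Q1

The source sits at approximately (2.8, 2.1), which lies in quadrant Q1. The divergence there is about +7, positive as expected for a source.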